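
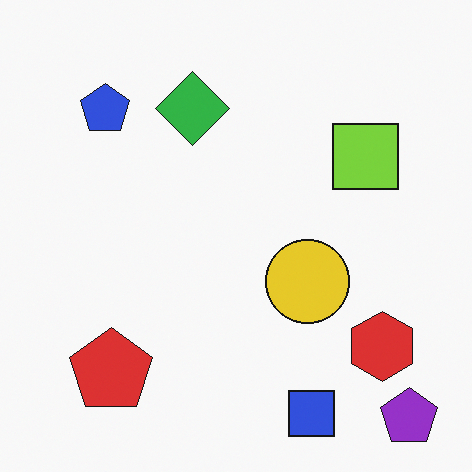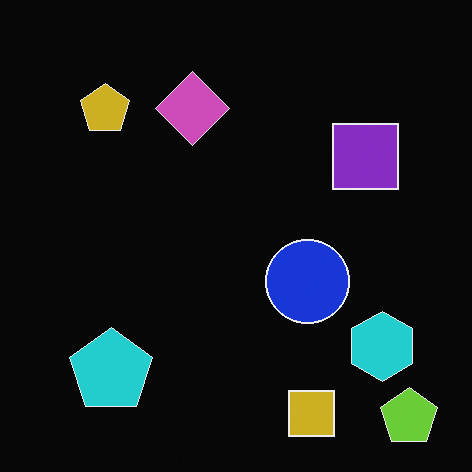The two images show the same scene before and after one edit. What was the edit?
It was color-inverted (negative).

The light background has become dark and every shape's color is its complement — a photographic negative.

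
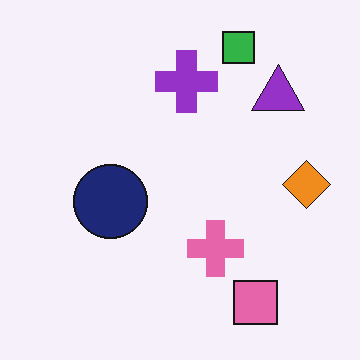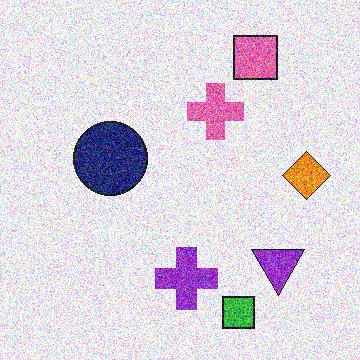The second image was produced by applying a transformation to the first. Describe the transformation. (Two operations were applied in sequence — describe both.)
It was degraded with heavy additive noise, then flipped vertically (top ↔ bottom).

Random speckle covers the whole image, including the flat background. The green square is in the top of the first image and the bottom of the second — shapes on opposite sides of the horizontal midline have swapped in a mirror flip.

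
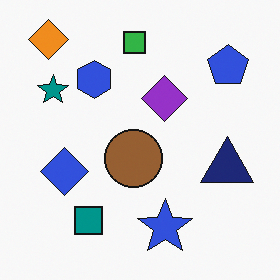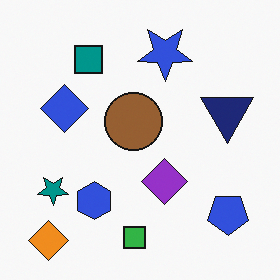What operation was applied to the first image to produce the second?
It was flipped vertically (top ↔ bottom).

The orange diamond is in the top-left of the first image and the bottom-left of the second — shapes on opposite sides of the horizontal midline have swapped in a mirror flip.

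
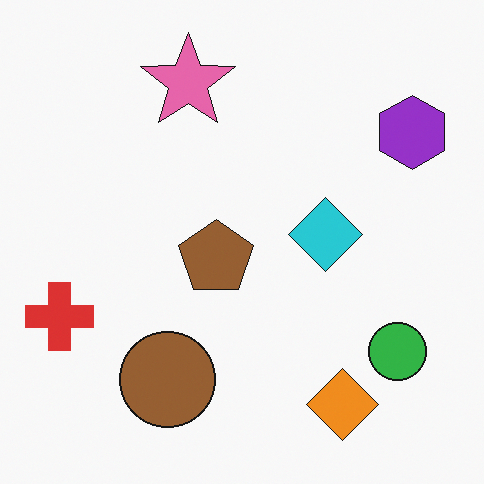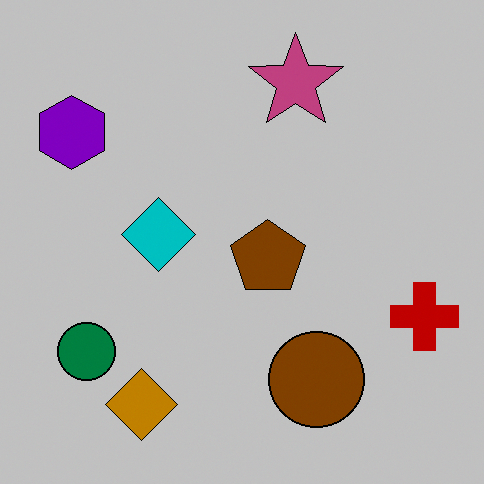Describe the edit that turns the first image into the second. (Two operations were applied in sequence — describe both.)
Heavily posterized to just a handful of flat colors, then flipped horizontally (left ↔ right).

Each flat color has snapped to a coarser quantized level — most visibly, the near-white background has dropped to a flat grey. The red cross is in the left of the first image and the right of the second — shapes on opposite sides of the vertical midline have swapped in a mirror flip.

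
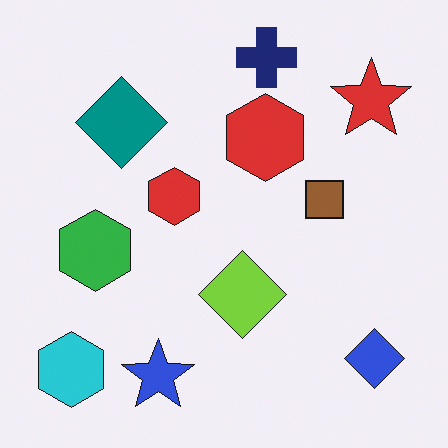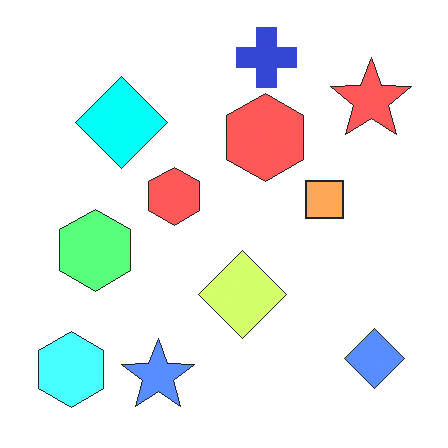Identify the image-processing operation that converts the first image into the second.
It was noticeably brightened.

Every pixel — background and shapes alike — is uniformly brightened.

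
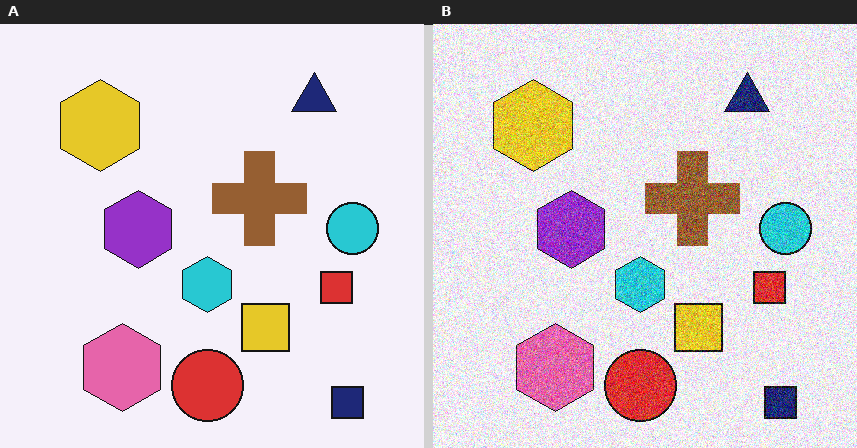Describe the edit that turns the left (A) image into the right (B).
Degraded with heavy additive noise.

Random speckle covers the whole image, including the flat background.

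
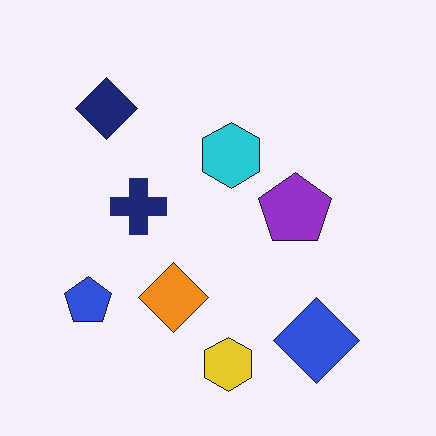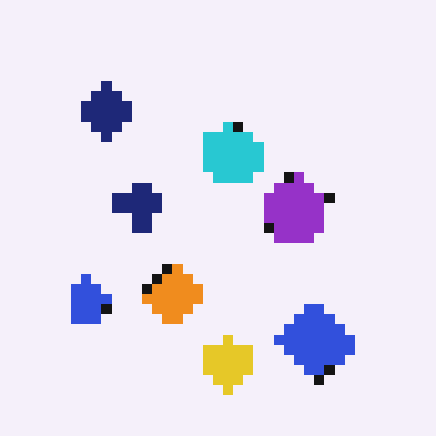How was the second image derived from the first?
The second image is the first heavily pixelated into large blocks.

Shapes are reduced to large square blocks; fine edges and outlines are lost — a downscale-then-upscale (mosaic) effect.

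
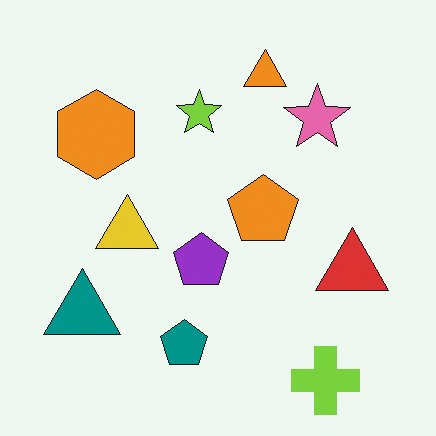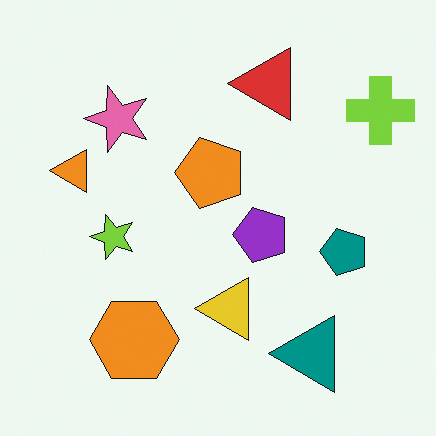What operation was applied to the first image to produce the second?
Rotated 90° counter-clockwise.

The lime cross sits in the bottom-right of the first image and the top-right of the second — consistent with a whole-image 90° counter-clockwise rotation.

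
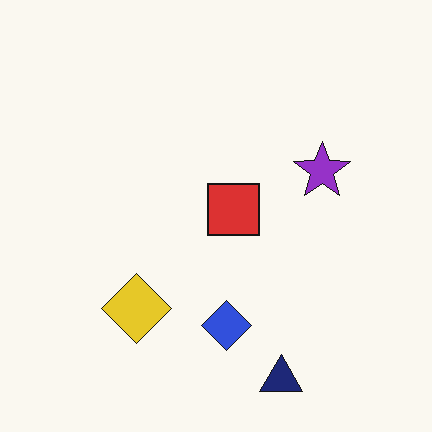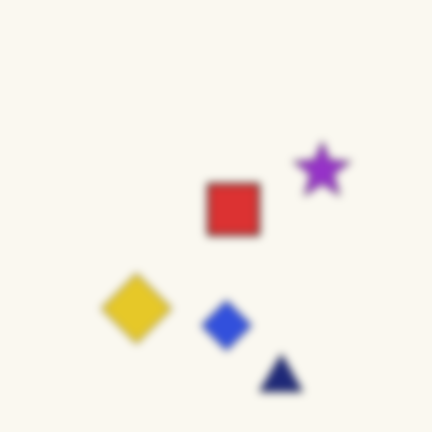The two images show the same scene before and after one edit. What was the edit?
The second image is the first noticeably gaussian-blurred.

Shape edges and outlines are uniformly softened across the whole image.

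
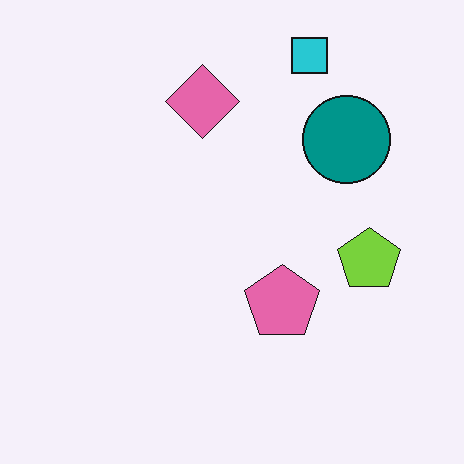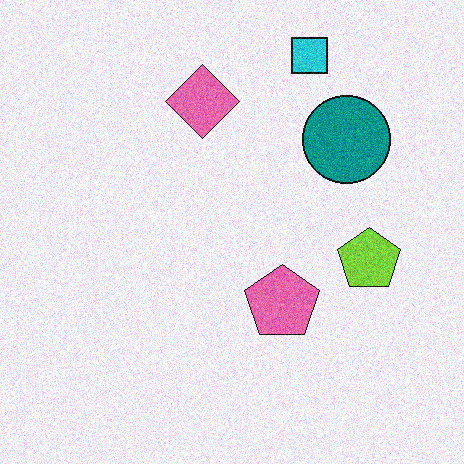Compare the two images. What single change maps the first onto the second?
The transformation is: degraded with visible gaussian noise.

Random speckle covers the whole image, including the flat background.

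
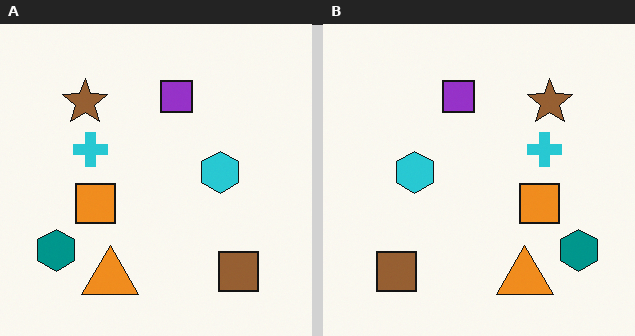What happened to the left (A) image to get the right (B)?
This is the original image flipped horizontally (left ↔ right).

The teal hexagon is in the bottom-left of the left (A) image and the bottom-right of the right (B) — shapes on opposite sides of the vertical midline have swapped in a mirror flip.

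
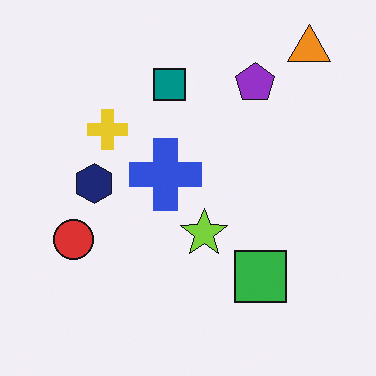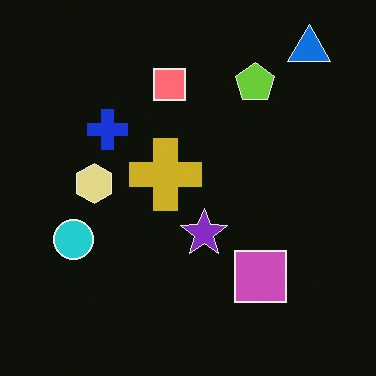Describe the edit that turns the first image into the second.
It was color-inverted (negative).

The light background has become dark and every shape's color is its complement — a photographic negative.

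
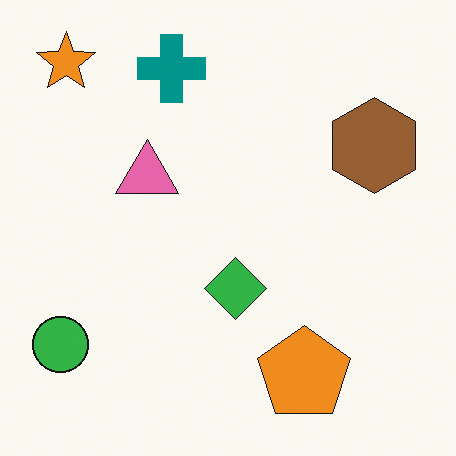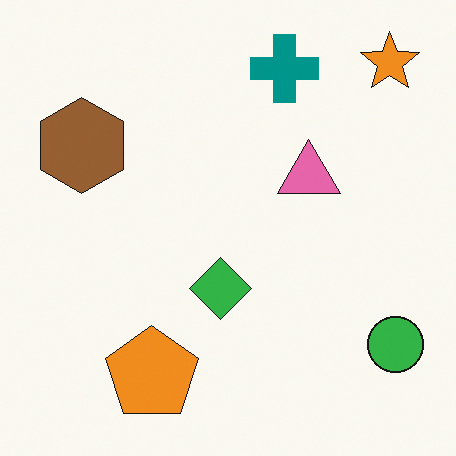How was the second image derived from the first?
Flipped horizontally (left ↔ right).

The green circle is in the bottom-left of the first image and the bottom-right of the second — shapes on opposite sides of the vertical midline have swapped in a mirror flip.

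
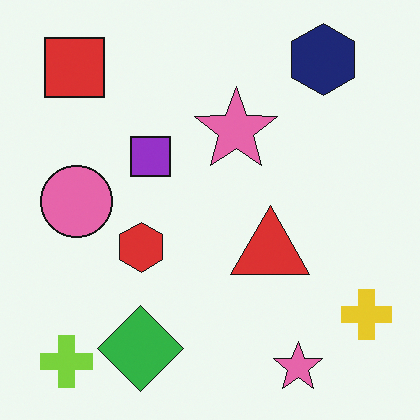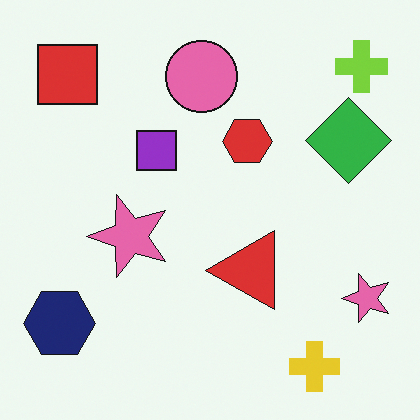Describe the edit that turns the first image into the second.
The second image is the first transposed (reflected across the top-left ↔ bottom-right diagonal).

Shapes have swapped their row and column positions — what was in the top-right is now in the bottom-left — a diagonal reflection.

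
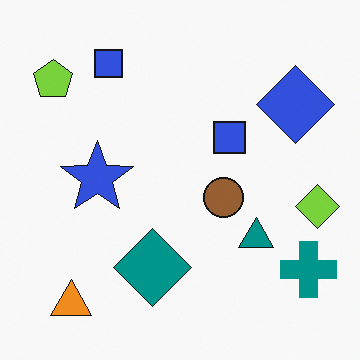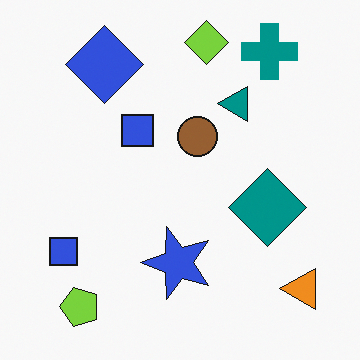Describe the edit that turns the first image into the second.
The second image is the first rotated 90° counter-clockwise.

The orange triangle sits in the bottom-left of the first image and the bottom-right of the second — consistent with a whole-image 90° counter-clockwise rotation.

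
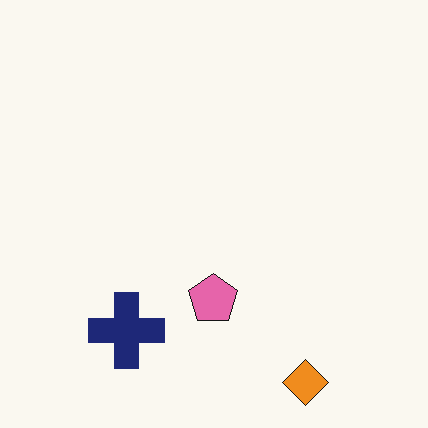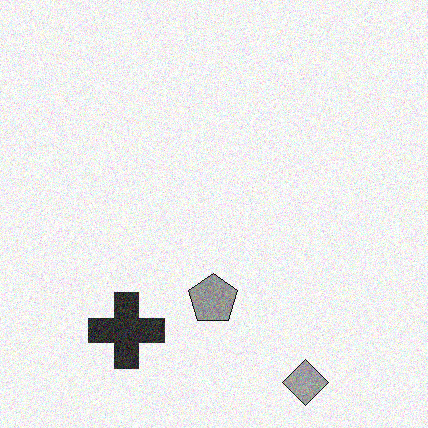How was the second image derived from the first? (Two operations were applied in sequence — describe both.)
The second image is the first converted to grayscale, then degraded with visible gaussian noise.

All color is removed — every shape is now a shade of grey. Random speckle covers the whole image, including the flat background.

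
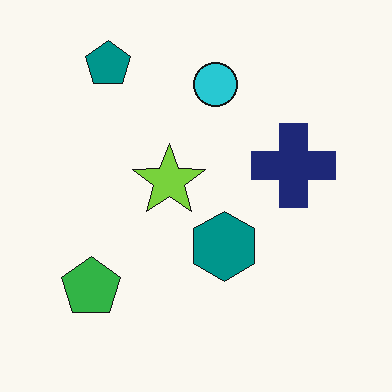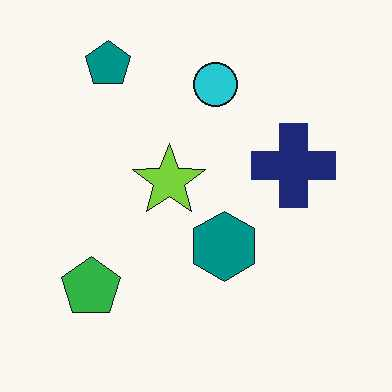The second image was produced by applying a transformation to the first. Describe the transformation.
The transformation is: JPEG-compressed with visible artifacts.

Blocky 8×8 compression artifacts appear around shape edges and the flat background shows ringing — characteristic JPEG degradation.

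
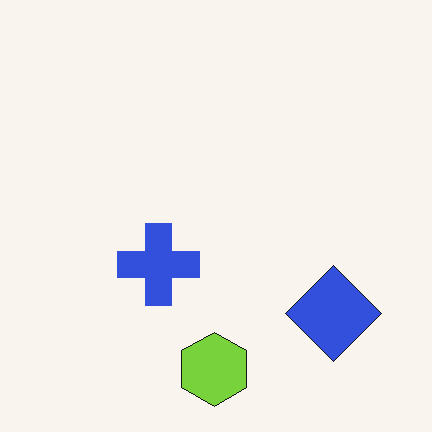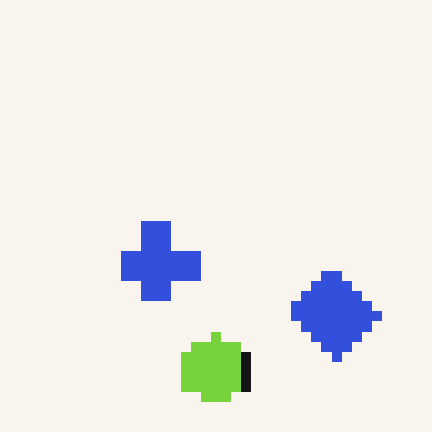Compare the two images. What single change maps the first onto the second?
The transformation is: heavily pixelated into large blocks.

Shapes are reduced to large square blocks; fine edges and outlines are lost — a downscale-then-upscale (mosaic) effect.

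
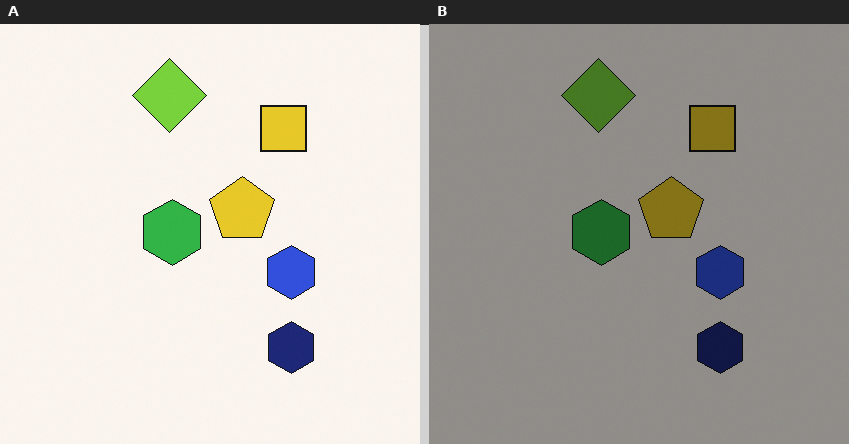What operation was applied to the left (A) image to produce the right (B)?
The right (B) image is the left (A) substantially darkened.

Every pixel — background and shapes alike — is uniformly darkened.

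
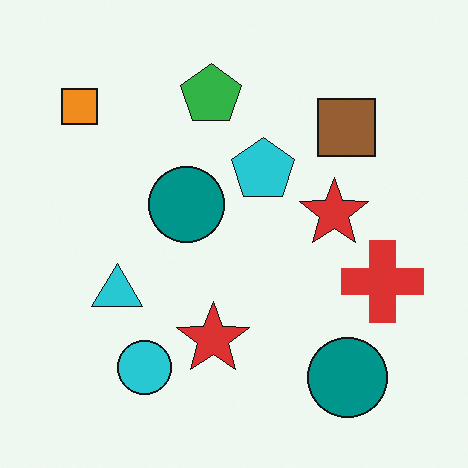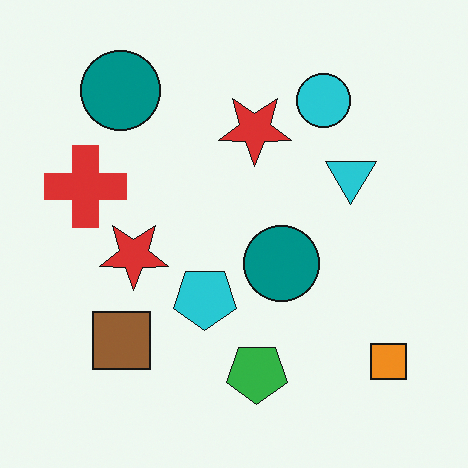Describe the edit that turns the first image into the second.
It was rotated 180°.

The orange square sits in the top-left of the first image and the bottom-right of the second — consistent with a whole-image 180° rotation.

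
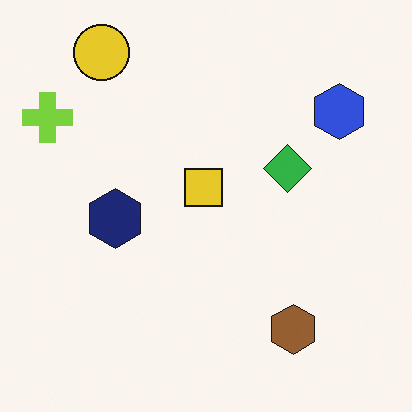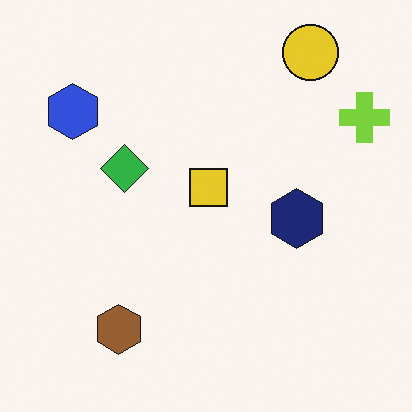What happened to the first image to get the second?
It was flipped horizontally (left ↔ right).

The lime cross is in the top-left of the first image and the top-right of the second — shapes on opposite sides of the vertical midline have swapped in a mirror flip.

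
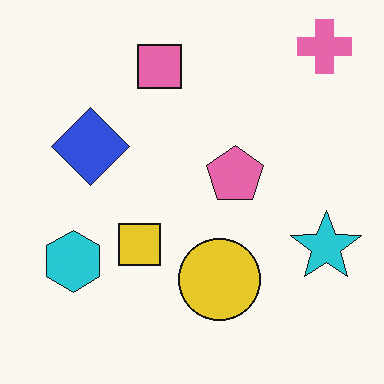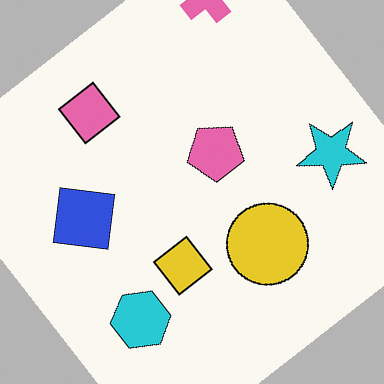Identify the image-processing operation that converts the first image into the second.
The transformation is: rotated counter-clockwise by a large amount — several tens of degrees.

Every shape is tilted by the same angle and the image corners show triangular fill wedges — a whole-image rotation by a non-right angle.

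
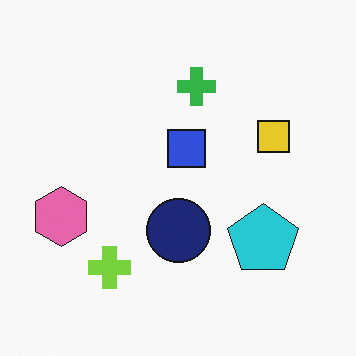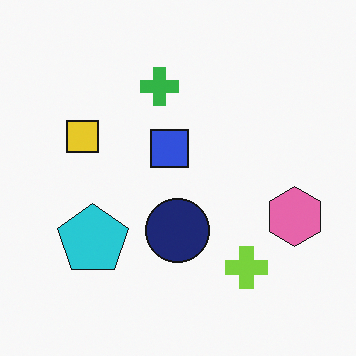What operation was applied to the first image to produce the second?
Flipped horizontally (left ↔ right).

The pink hexagon is in the left of the first image and the right of the second — shapes on opposite sides of the vertical midline have swapped in a mirror flip.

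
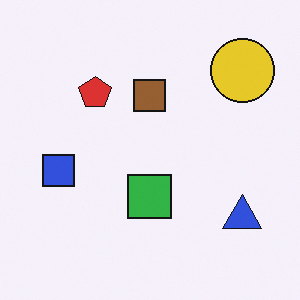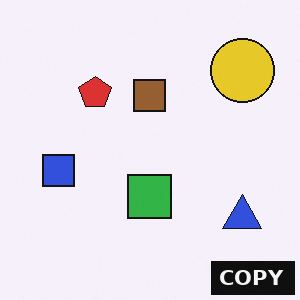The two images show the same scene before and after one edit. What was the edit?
It was watermarked with the text "COPY" in the lower-right corner.

A dark label reading "COPY" appears in the lower-right corner.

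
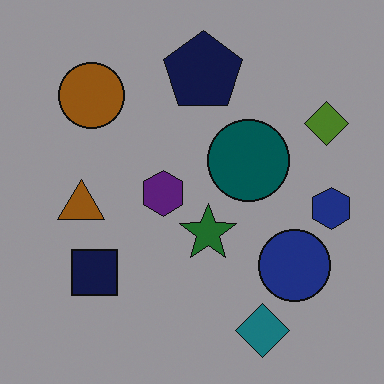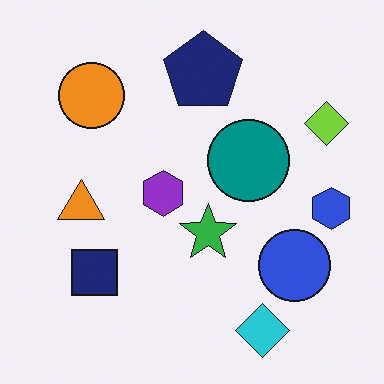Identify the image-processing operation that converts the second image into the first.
Noticeably darkened.

Every pixel — background and shapes alike — is uniformly darkened.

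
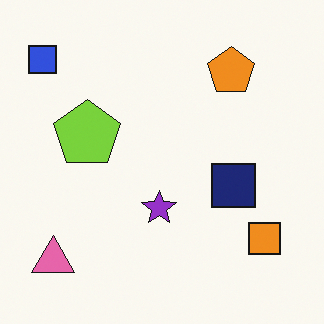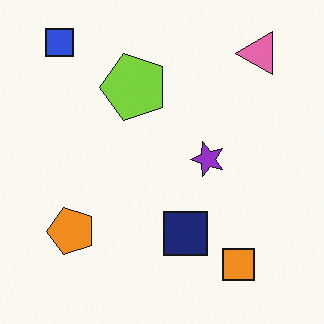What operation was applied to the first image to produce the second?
The second image is the first transposed (reflected across the top-left ↔ bottom-right diagonal).

Shapes have swapped their row and column positions — what was in the top-right is now in the bottom-left — a diagonal reflection.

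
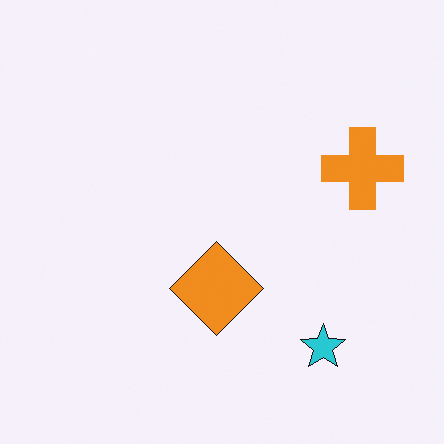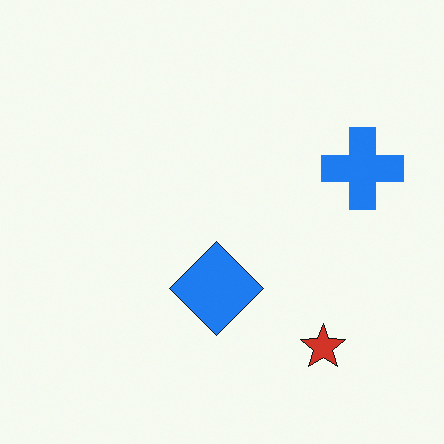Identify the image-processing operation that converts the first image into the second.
The image was hue-shifted by a large amount.

Every shape's color has rotated by the same amount around the hue wheel — a uniform hue shift.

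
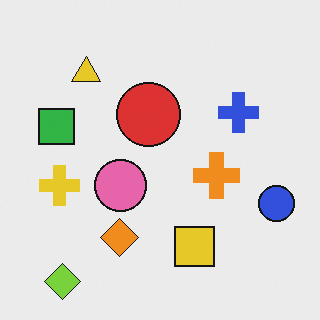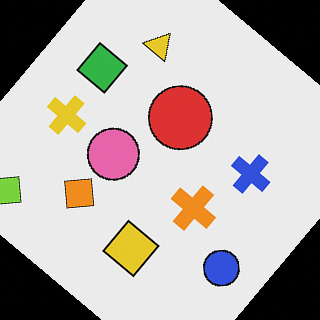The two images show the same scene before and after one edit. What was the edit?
The transformation is: rotated clockwise by a large amount — several tens of degrees.

Every shape is tilted by the same angle and the image corners show triangular fill wedges — a whole-image rotation by a non-right angle.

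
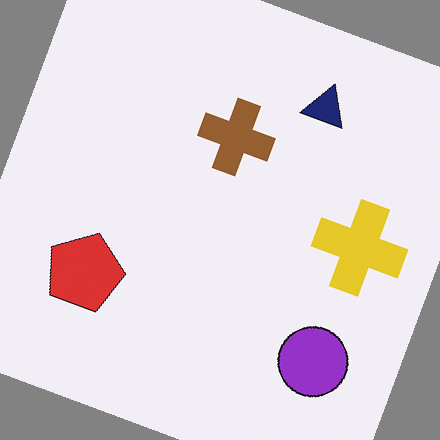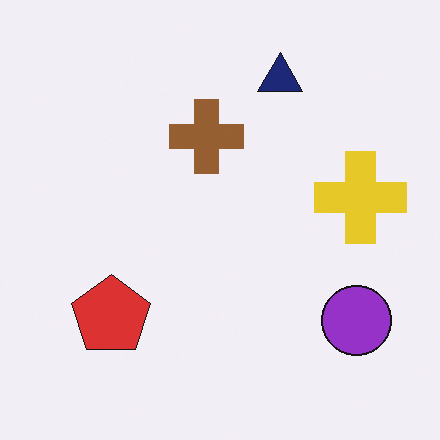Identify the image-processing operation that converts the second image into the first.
Rotated clockwise by a moderate amount.

Every shape is tilted by the same angle and the image corners show triangular fill wedges — a whole-image rotation by a non-right angle.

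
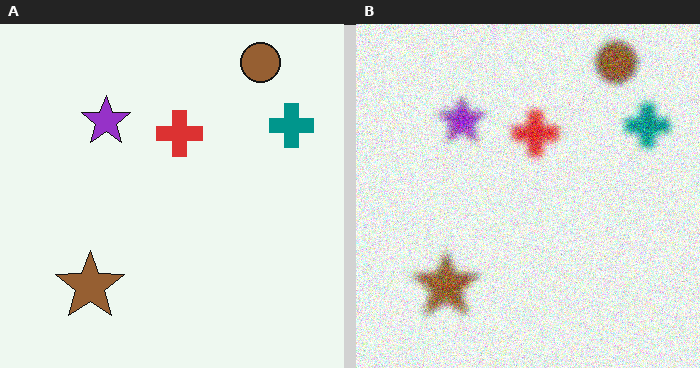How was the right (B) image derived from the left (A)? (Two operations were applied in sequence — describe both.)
The right (B) image is the left (A) noticeably gaussian-blurred, then degraded with a thick layer of grain.

Shape edges and outlines are uniformly softened across the whole image. Random speckle covers the whole image, including the flat background.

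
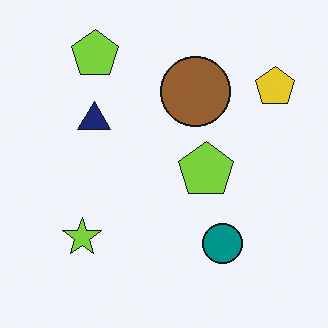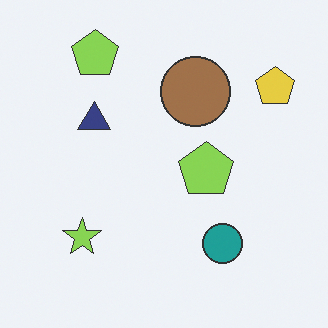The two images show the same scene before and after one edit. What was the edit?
This is the original image given slightly reduced contrast.

Tones are pushed toward mid-grey across the whole image — a global contrast change.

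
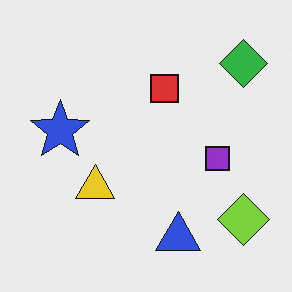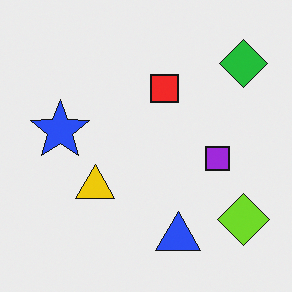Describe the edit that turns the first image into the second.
Slightly oversaturated.

All colors are more vivid — a global saturation change.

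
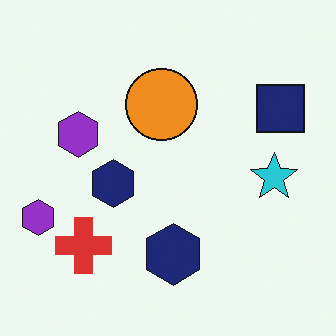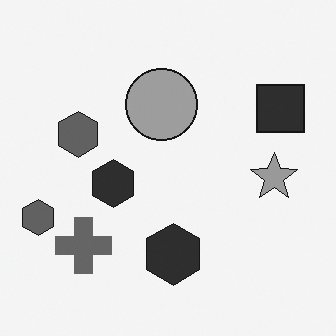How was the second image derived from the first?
The transformation is: converted to grayscale.

All color is removed — every shape is now a shade of grey.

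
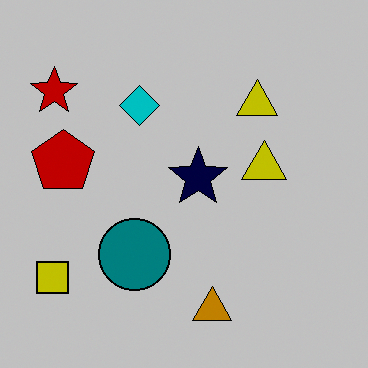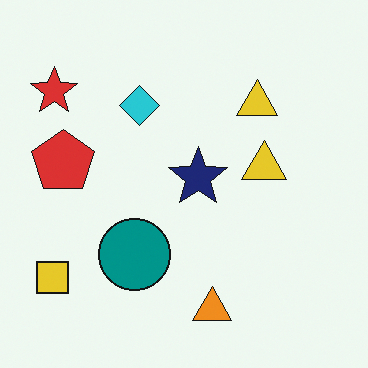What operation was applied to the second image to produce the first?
This is the original image aggressively posterized.

Each flat color has snapped to a coarser quantized level — most visibly, the near-white background has dropped to a flat grey.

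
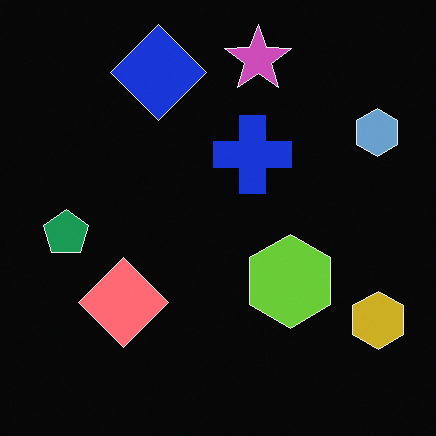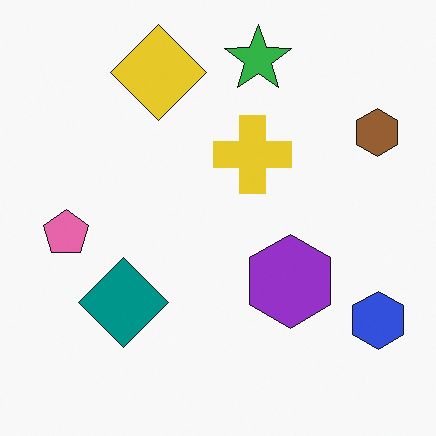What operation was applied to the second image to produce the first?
The transformation is: color-inverted (negative).

The light background has become dark and every shape's color is its complement — a photographic negative.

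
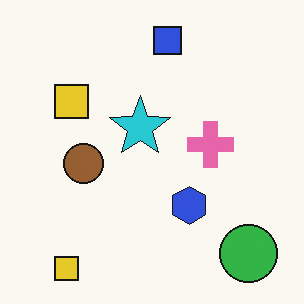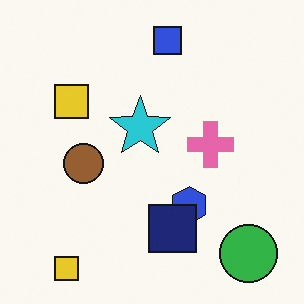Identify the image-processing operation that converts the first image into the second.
Overlaid with an additional navy square.

A navy square appears in the second image that is absent from the first.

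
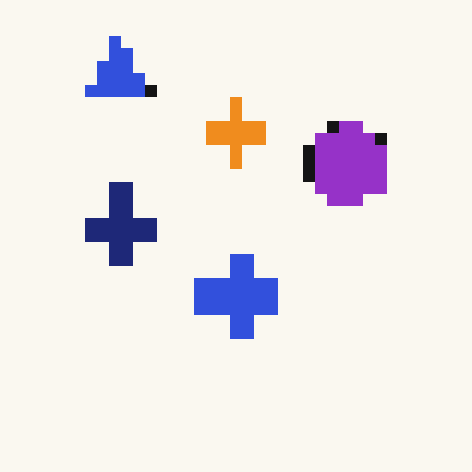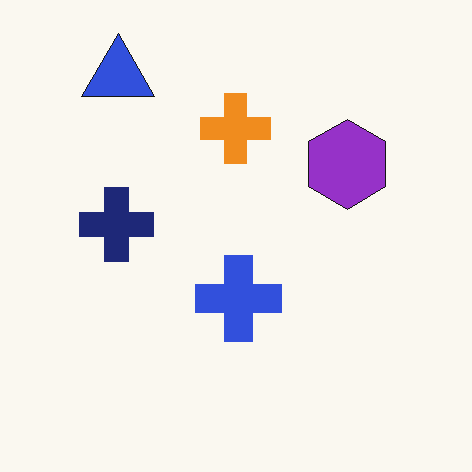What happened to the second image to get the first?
It was coarsely pixelated.

Shapes are reduced to large square blocks; fine edges and outlines are lost — a downscale-then-upscale (mosaic) effect.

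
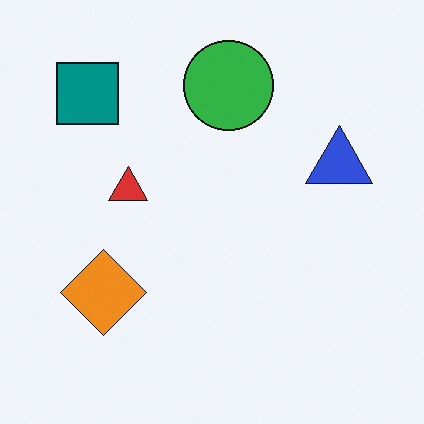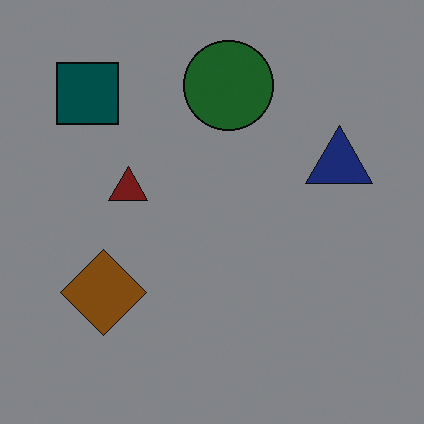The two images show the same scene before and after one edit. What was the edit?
Noticeably darkened.

Every pixel — background and shapes alike — is uniformly darkened.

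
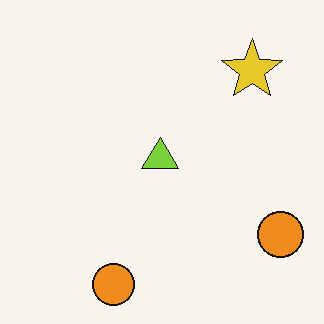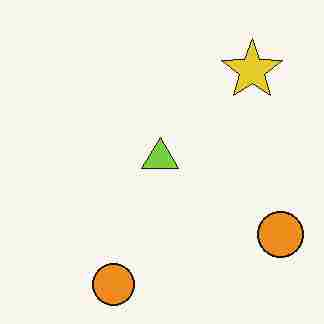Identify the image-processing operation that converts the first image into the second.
This is the original image degraded with heavy JPEG compression.

Blocky 8×8 compression artifacts appear around shape edges and the flat background shows ringing — characteristic JPEG degradation.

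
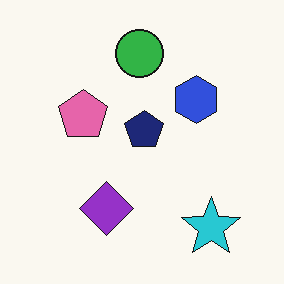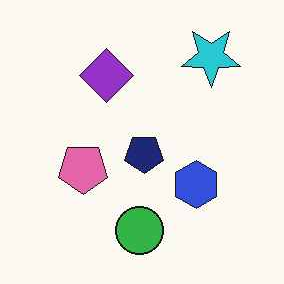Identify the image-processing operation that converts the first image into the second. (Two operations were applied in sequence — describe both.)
The image was JPEG-compressed with visible artifacts, then flipped vertically (top ↔ bottom).

Blocky 8×8 compression artifacts appear around shape edges and the flat background shows ringing — characteristic JPEG degradation. The green circle is in the top of the first image and the bottom of the second — shapes on opposite sides of the horizontal midline have swapped in a mirror flip.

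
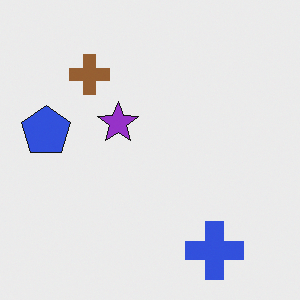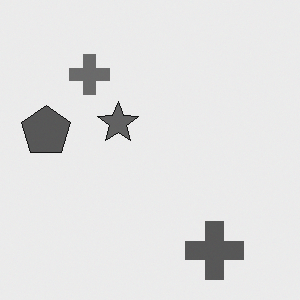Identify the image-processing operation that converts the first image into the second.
The image was converted to grayscale.

All color is removed — every shape is now a shade of grey.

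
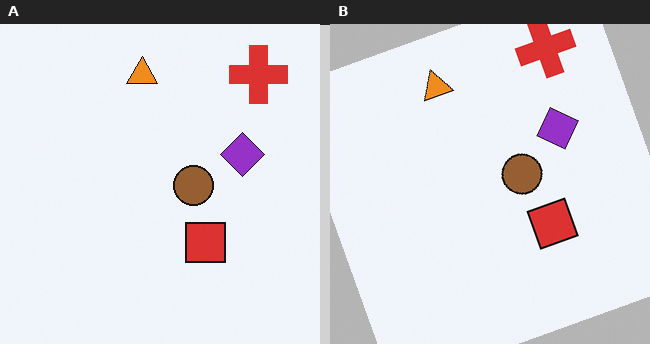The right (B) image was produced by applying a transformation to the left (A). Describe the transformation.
It was rotated counter-clockwise by a moderate amount.

Every shape is tilted by the same angle and the image corners show triangular fill wedges — a whole-image rotation by a non-right angle.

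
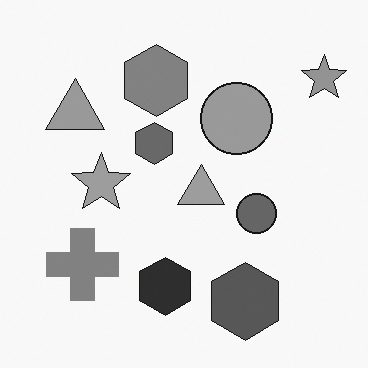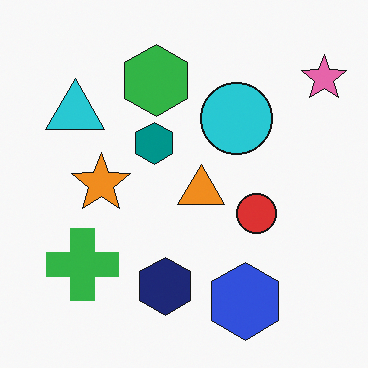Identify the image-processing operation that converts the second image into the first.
Converted to grayscale.

All color is removed — every shape is now a shade of grey.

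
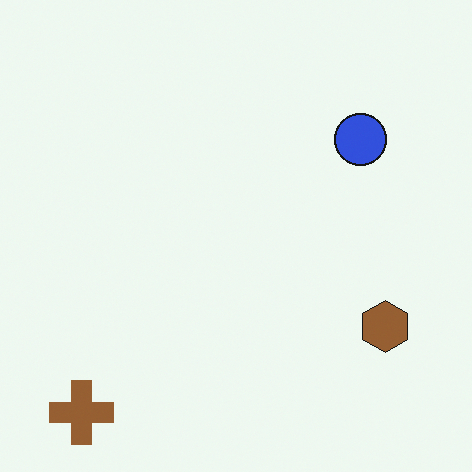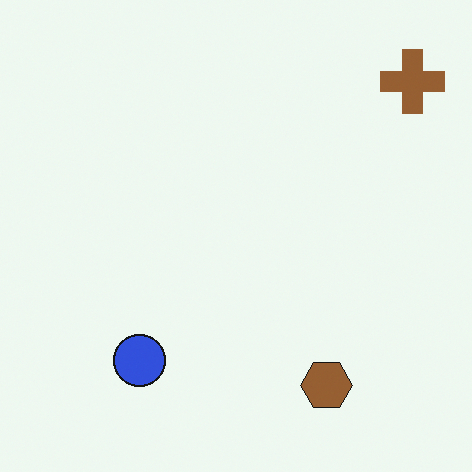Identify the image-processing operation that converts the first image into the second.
It was transposed (reflected across the top-left ↔ bottom-right diagonal).

Shapes have swapped their row and column positions — what was in the top-right is now in the bottom-left — a diagonal reflection.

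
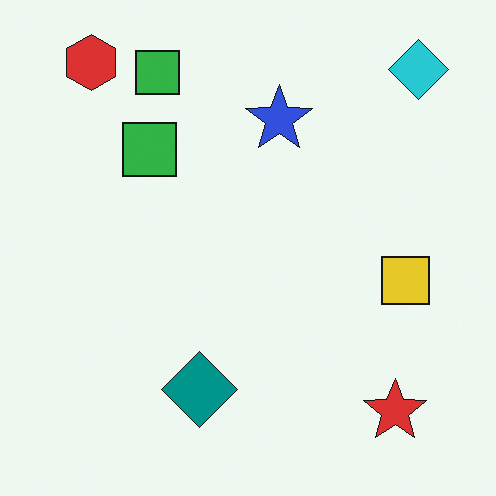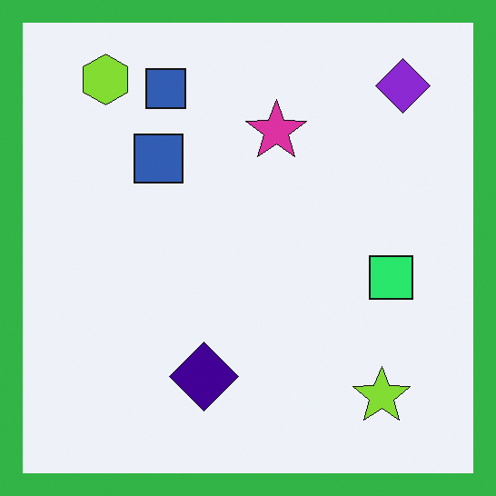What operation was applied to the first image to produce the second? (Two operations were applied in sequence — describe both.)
The image was hue-shifted through roughly a third of the color wheel, then framed with a green border.

Every shape's color has rotated by the same amount around the hue wheel — a uniform hue shift. A solid green frame runs around the edge of the second image, with the content slightly shrunk inside it.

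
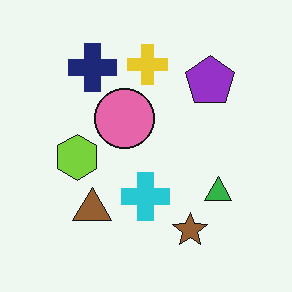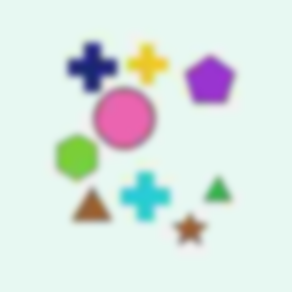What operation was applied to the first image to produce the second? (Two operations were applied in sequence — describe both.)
Heavily JPEG-compressed with obvious blocking artifacts, then noticeably gaussian-blurred.

Blocky 8×8 compression artifacts appear around shape edges and the flat background shows ringing — characteristic JPEG degradation. Shape edges and outlines are uniformly softened across the whole image.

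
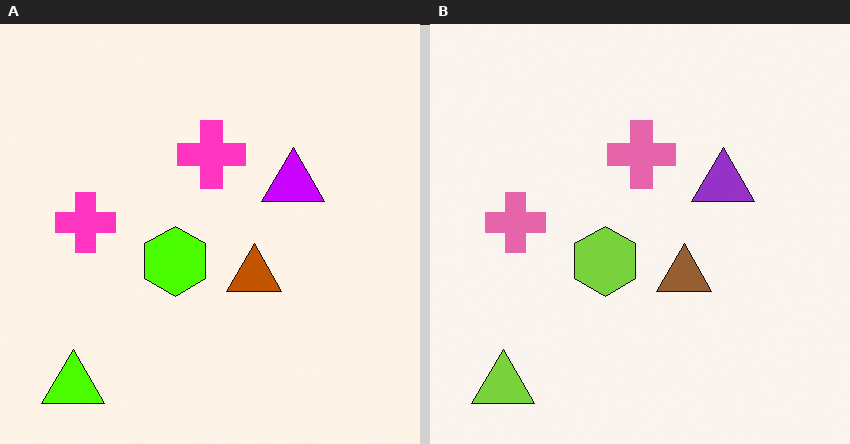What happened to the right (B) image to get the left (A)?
This is the original image heavily oversaturated.

All colors are more vivid — a global saturation change.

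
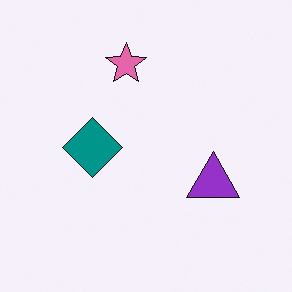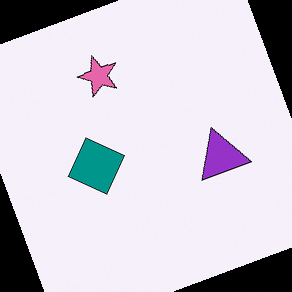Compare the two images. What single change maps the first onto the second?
It was rotated counter-clockwise by a clearly visible amount.

Every shape is tilted by the same angle and the image corners show triangular fill wedges — a whole-image rotation by a non-right angle.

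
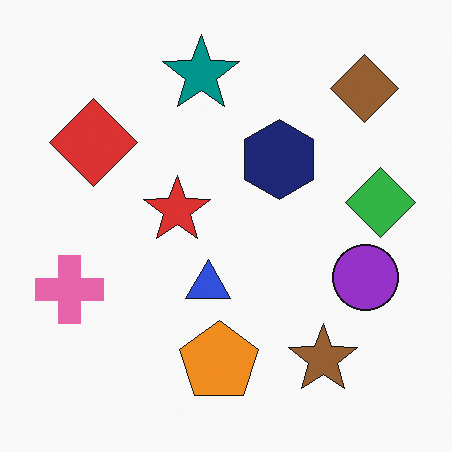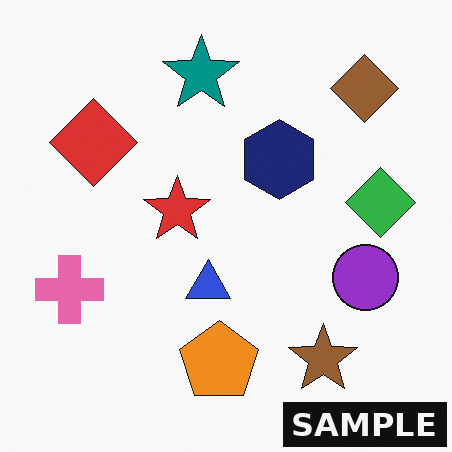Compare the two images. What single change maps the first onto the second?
The second image is the first watermarked with the text "SAMPLE" in the lower-right corner.

A dark label reading "SAMPLE" appears in the lower-right corner.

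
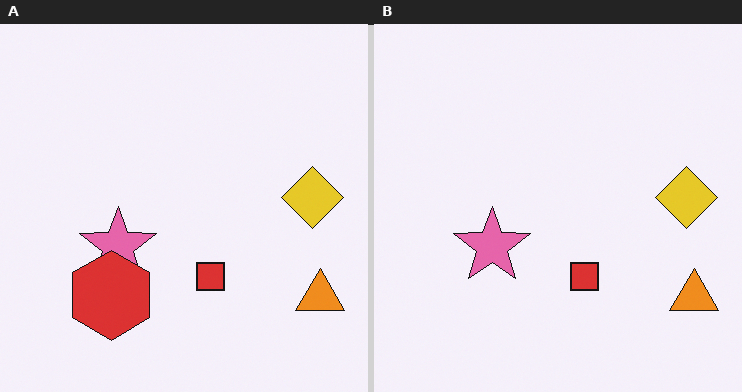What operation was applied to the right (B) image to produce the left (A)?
The left (A) image is the right (B) overlaid with an additional red hexagon.

A red hexagon appears in the left (A) image that is absent from the right (B).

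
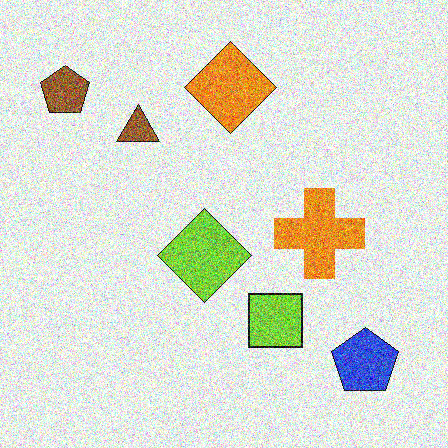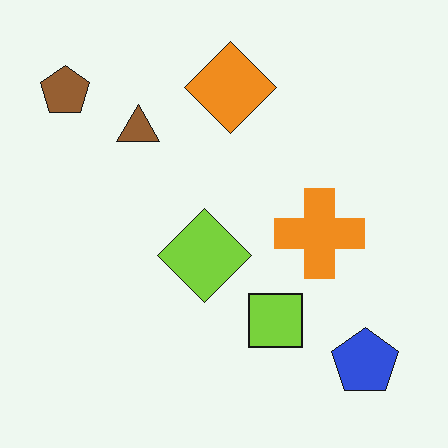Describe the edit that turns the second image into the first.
The transformation is: degraded with strong gaussian noise.

Random speckle covers the whole image, including the flat background.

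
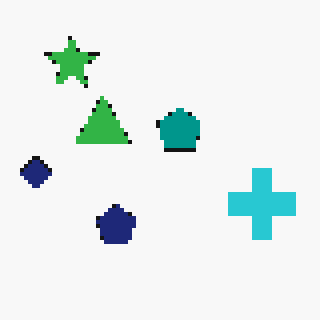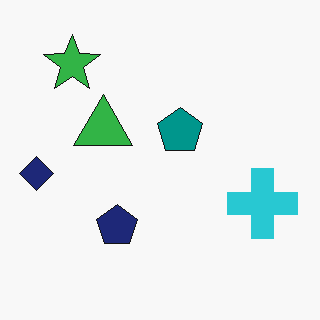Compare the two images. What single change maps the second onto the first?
The transformation is: mildly pixelated.

Shapes are reduced to large square blocks; fine edges and outlines are lost — a downscale-then-upscale (mosaic) effect.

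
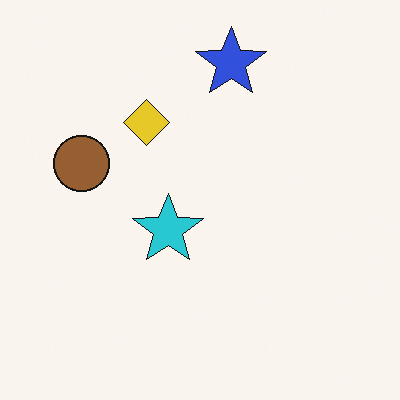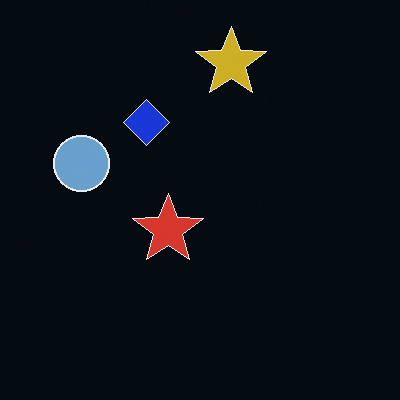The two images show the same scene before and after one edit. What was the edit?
The second image is the first color-inverted (negative).

The light background has become dark and every shape's color is its complement — a photographic negative.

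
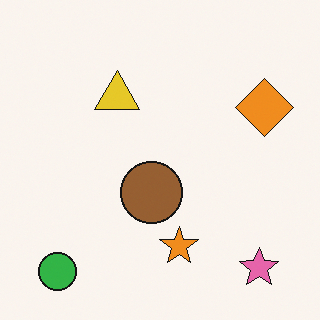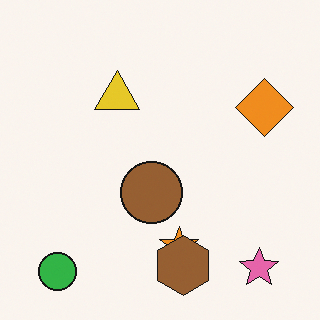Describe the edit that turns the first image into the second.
Overlaid with an additional brown hexagon.

A brown hexagon appears in the second image that is absent from the first.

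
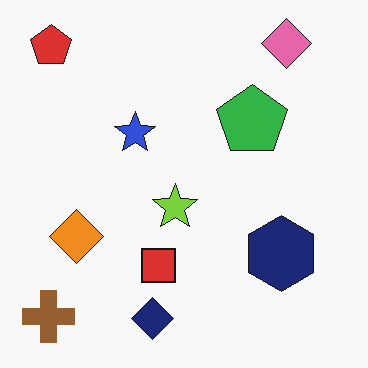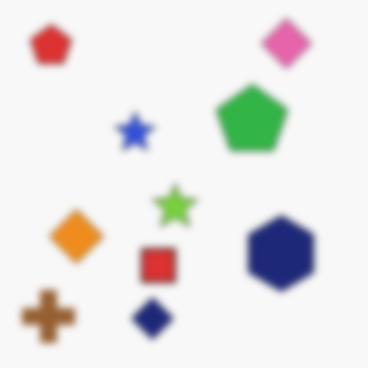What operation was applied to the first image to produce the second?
It was moderately blurred.

Shape edges and outlines are uniformly softened across the whole image.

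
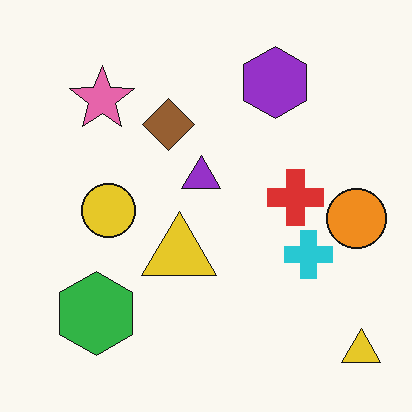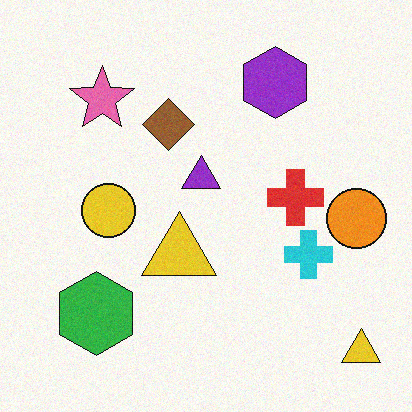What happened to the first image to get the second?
The image was degraded with a light layer of grain.

Random speckle covers the whole image, including the flat background.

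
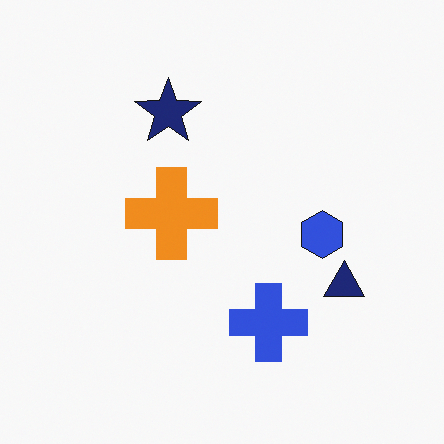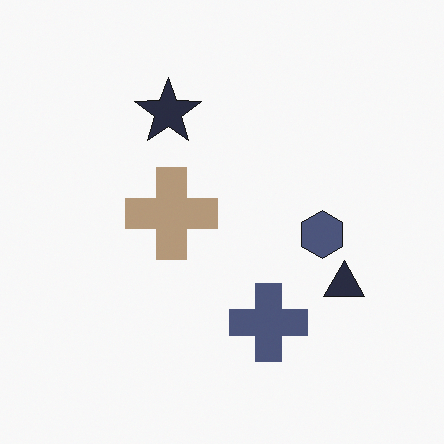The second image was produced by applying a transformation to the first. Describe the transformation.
The image was made much more muted (saturation change).

All colors are more muted and greyish — a global saturation change.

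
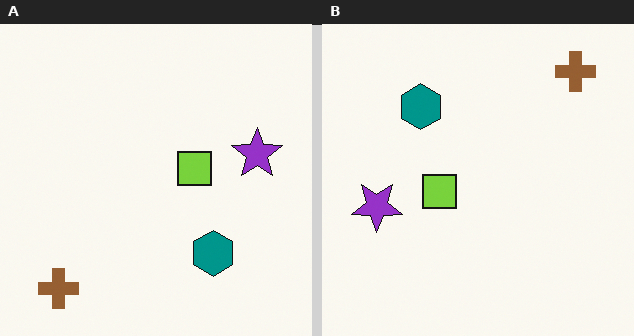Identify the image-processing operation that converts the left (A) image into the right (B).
It was rotated 180°.

The brown cross sits in the bottom-left of the left (A) image and the top-right of the right (B) — consistent with a whole-image 180° rotation.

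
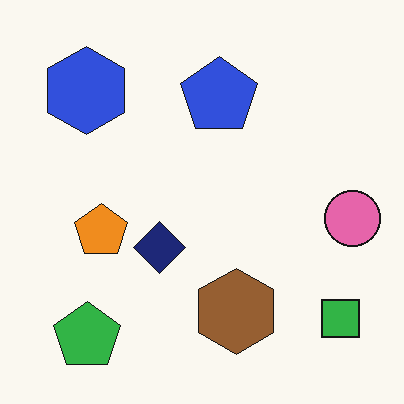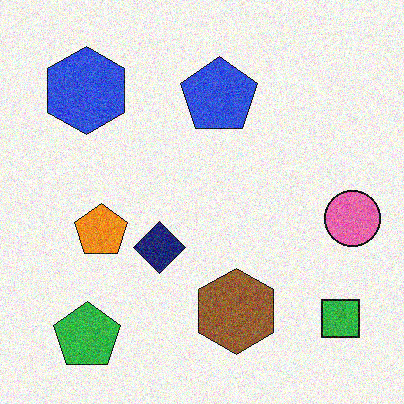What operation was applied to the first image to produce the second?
The transformation is: degraded with visible gaussian noise.

Random speckle covers the whole image, including the flat background.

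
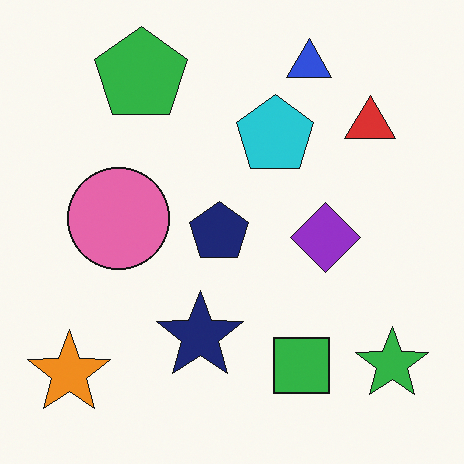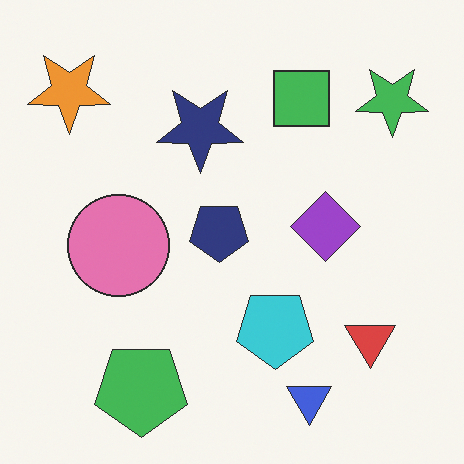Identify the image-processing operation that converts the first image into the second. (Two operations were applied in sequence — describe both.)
The second image is the first given slightly reduced contrast, then flipped vertically (top ↔ bottom).

Tones are pushed toward mid-grey across the whole image — a global contrast change. The blue triangle is in the top of the first image and the bottom of the second — shapes on opposite sides of the horizontal midline have swapped in a mirror flip.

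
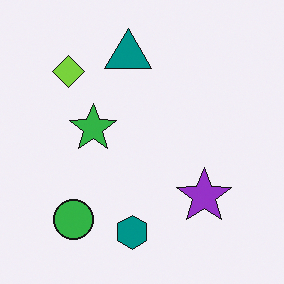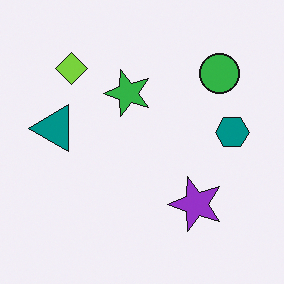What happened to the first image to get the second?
This is the original image transposed (reflected across the top-left ↔ bottom-right diagonal).

Shapes have swapped their row and column positions — what was in the top-right is now in the bottom-left — a diagonal reflection.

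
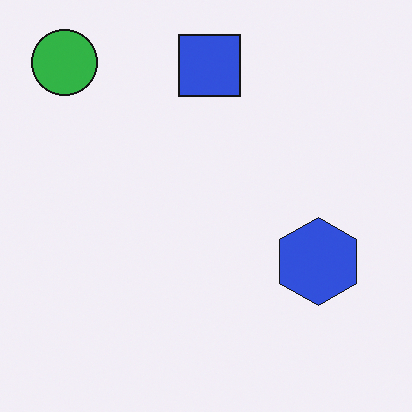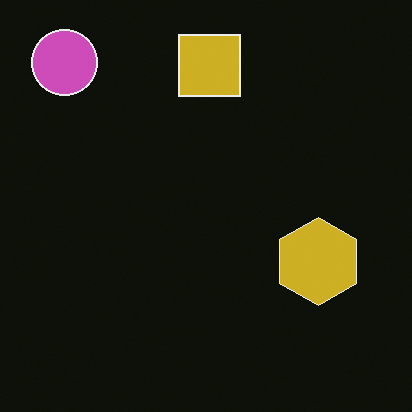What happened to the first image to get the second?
The transformation is: color-inverted (negative).

The light background has become dark and every shape's color is its complement — a photographic negative.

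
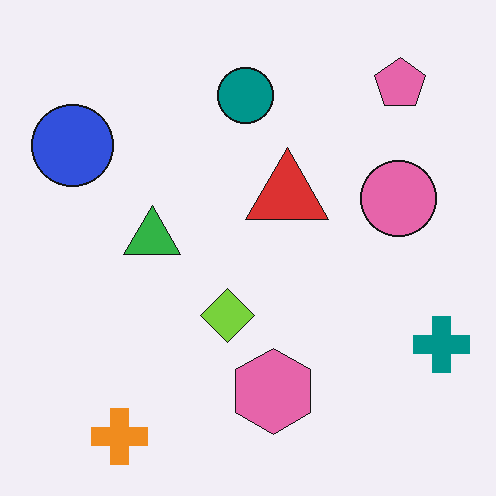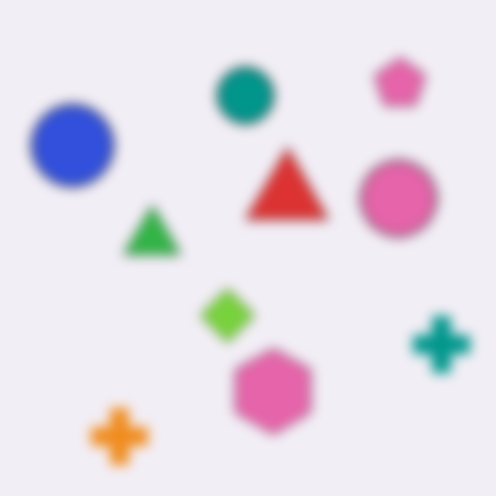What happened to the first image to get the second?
The second image is the first strongly gaussian-blurred.

Shape edges and outlines are uniformly softened across the whole image.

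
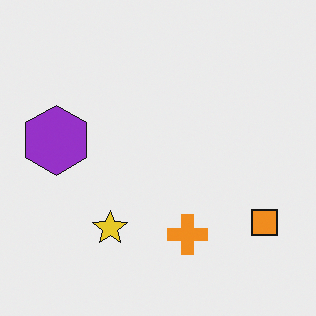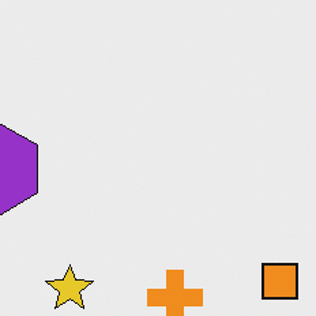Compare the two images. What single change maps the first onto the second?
Cropped slightly and scaled back up.

The visible shapes are larger and the field of view is narrower; shapes near the original edges may be partly or wholly outside the frame — a crop-and-rescale.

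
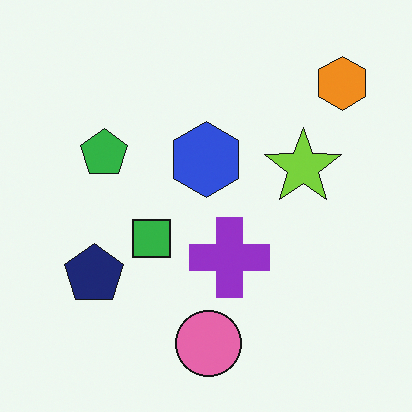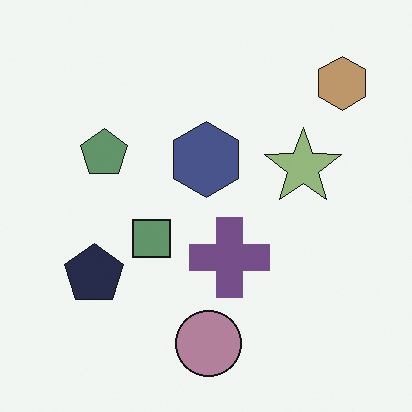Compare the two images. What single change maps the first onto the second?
This is the original image heavily desaturated.

All colors are more muted and greyish — a global saturation change.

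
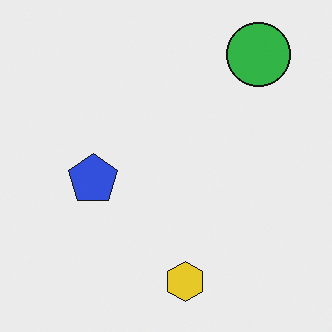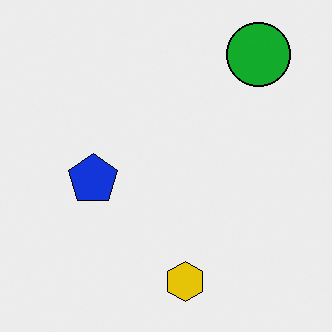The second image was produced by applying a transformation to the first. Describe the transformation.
The transformation is: given slightly increased contrast.

Tones are pushed away from mid-grey across the whole image — a global contrast change.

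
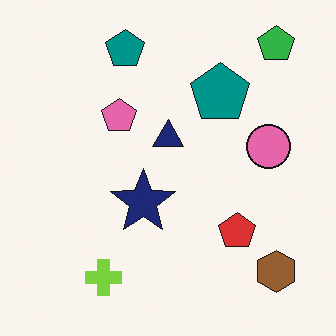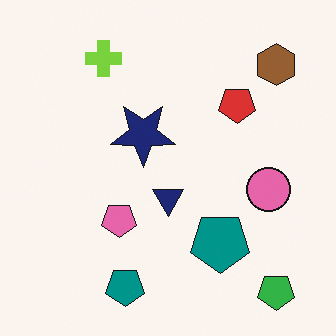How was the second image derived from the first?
This is the original image flipped vertically (top ↔ bottom).

The green pentagon is in the top-right of the first image and the bottom-right of the second — shapes on opposite sides of the horizontal midline have swapped in a mirror flip.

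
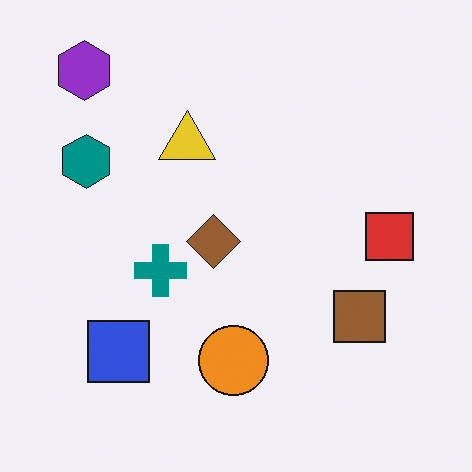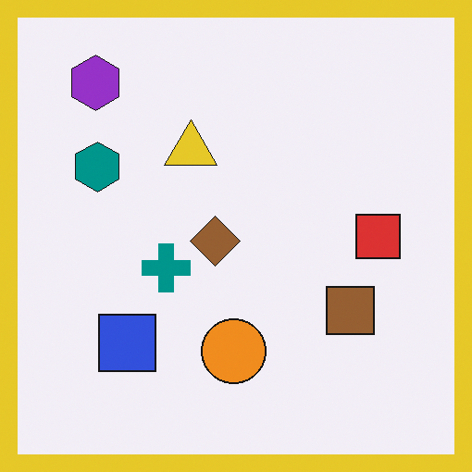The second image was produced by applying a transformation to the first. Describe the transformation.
This is the original image framed with a yellow border.

A solid yellow frame runs around the edge of the second image, with the content slightly shrunk inside it.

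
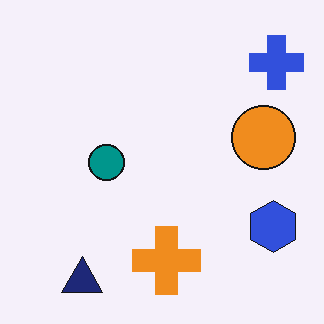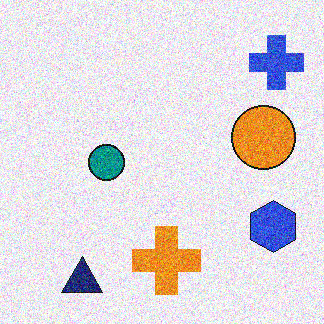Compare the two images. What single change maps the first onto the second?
Degraded with heavy additive noise.

Random speckle covers the whole image, including the flat background.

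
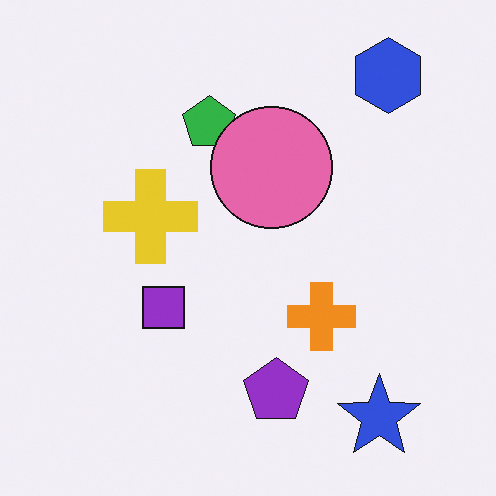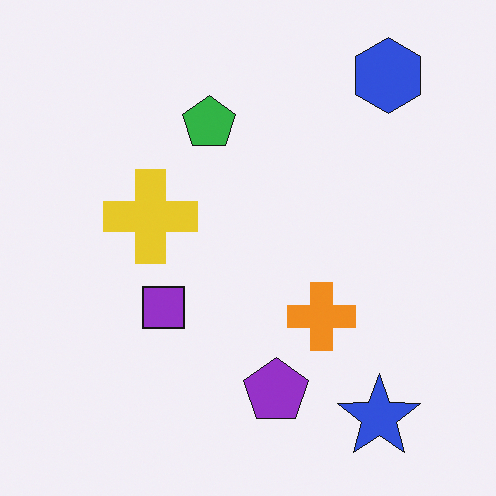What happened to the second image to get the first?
The transformation is: overlaid with an additional pink circle.

A pink circle appears in the first image that is absent from the second.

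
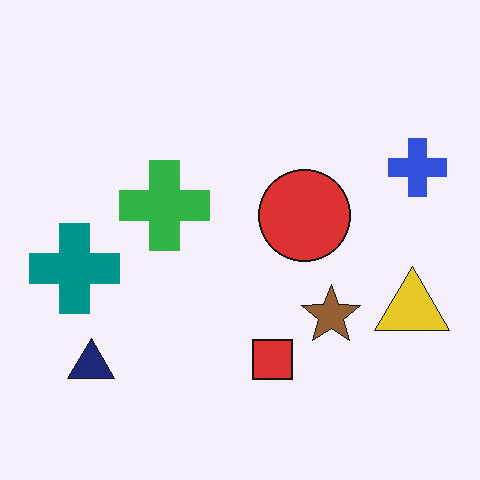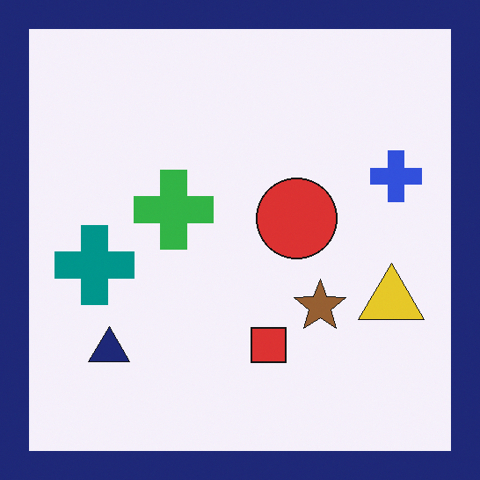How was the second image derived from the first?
This is the original image framed with a navy border.

A solid navy frame runs around the edge of the second image, with the content slightly shrunk inside it.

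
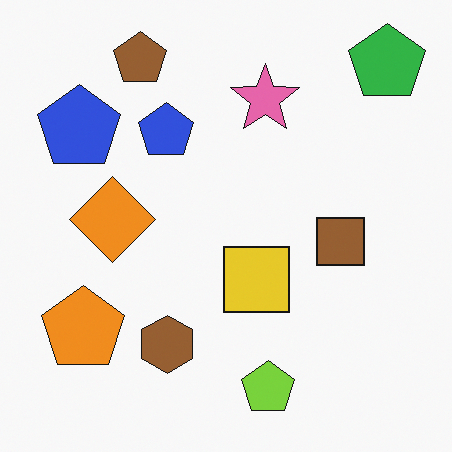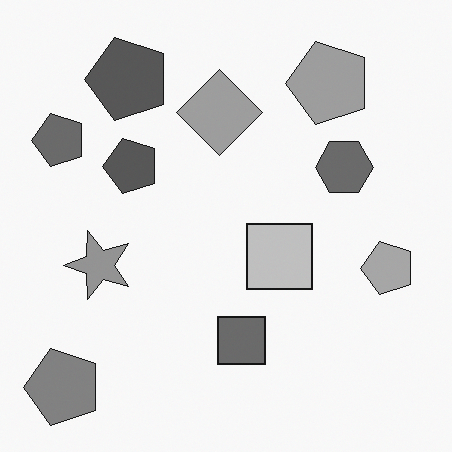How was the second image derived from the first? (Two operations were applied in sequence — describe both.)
The image was converted to grayscale, then transposed (reflected across the top-left ↔ bottom-right diagonal).

All color is removed — every shape is now a shade of grey. Shapes have swapped their row and column positions — what was in the top-right is now in the bottom-left — a diagonal reflection.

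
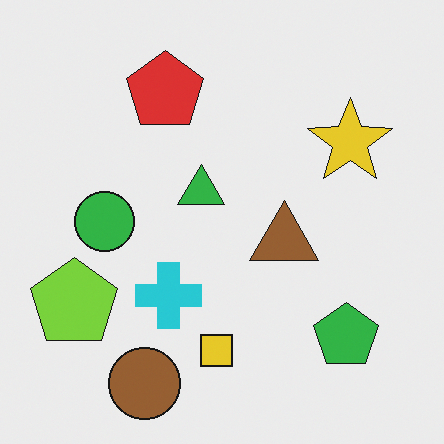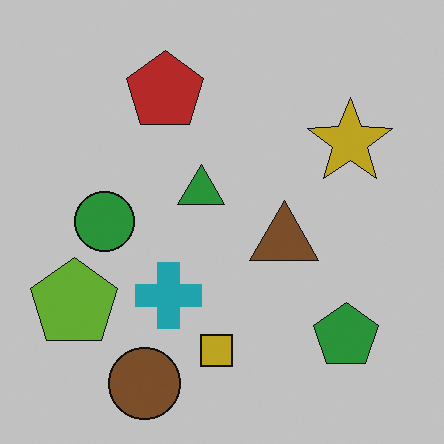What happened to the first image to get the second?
The second image is the first slightly darkened.

Every pixel — background and shapes alike — is uniformly darkened.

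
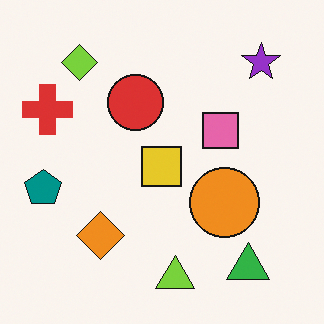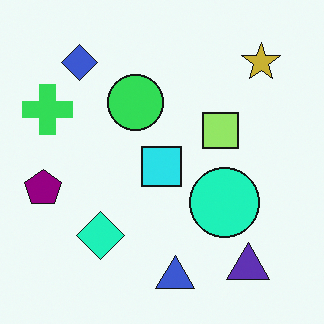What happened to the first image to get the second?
This is the original image hue-shifted noticeably.

Every shape's color has rotated by the same amount around the hue wheel — a uniform hue shift.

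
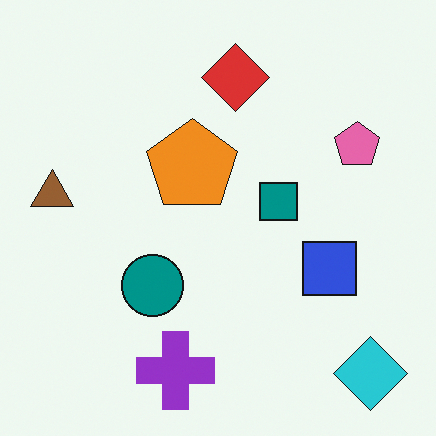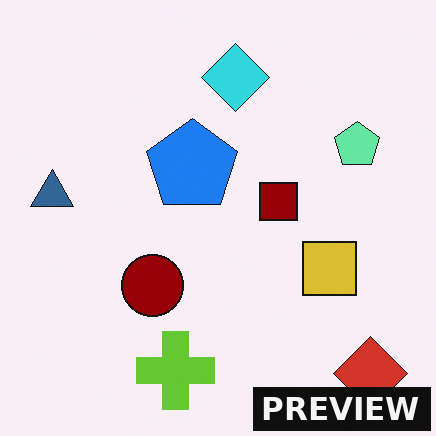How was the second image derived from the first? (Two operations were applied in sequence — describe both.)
The transformation is: hue-shifted by a large amount, then watermarked with the text "PREVIEW" in the lower-right corner.

Every shape's color has rotated by the same amount around the hue wheel — a uniform hue shift. A dark label reading "PREVIEW" appears in the lower-right corner.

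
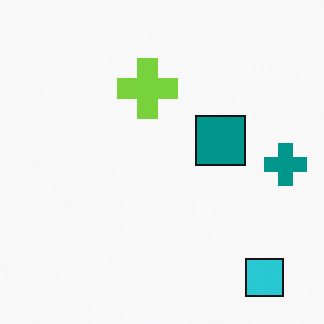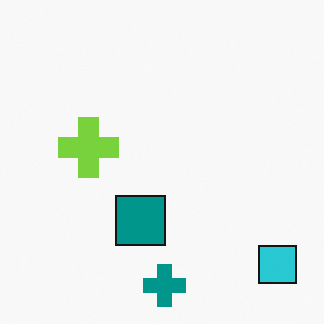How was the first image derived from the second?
The first image is the second transposed (reflected across the top-left ↔ bottom-right diagonal).

Shapes have swapped their row and column positions — what was in the top-right is now in the bottom-left — a diagonal reflection.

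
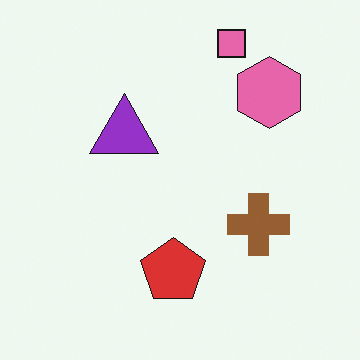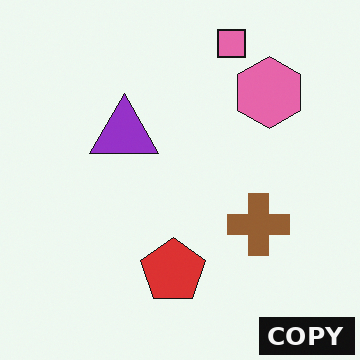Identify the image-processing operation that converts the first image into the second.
This is the original image watermarked with the text "COPY" in the lower-right corner.

A dark label reading "COPY" appears in the lower-right corner.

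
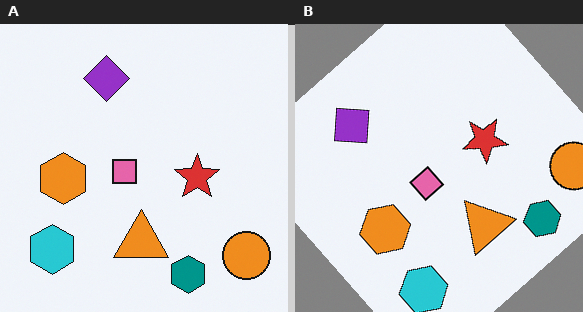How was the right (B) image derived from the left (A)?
Rotated counter-clockwise by a large amount — several tens of degrees.

Every shape is tilted by the same angle and the image corners show triangular fill wedges — a whole-image rotation by a non-right angle.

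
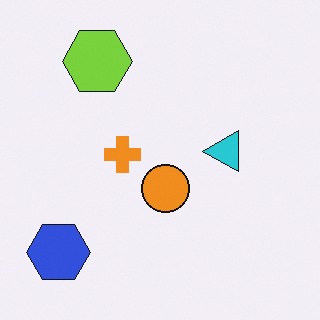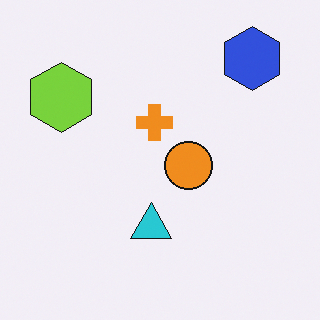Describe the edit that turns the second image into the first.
It was transposed (reflected across the top-left ↔ bottom-right diagonal).

Shapes have swapped their row and column positions — what was in the top-right is now in the bottom-left — a diagonal reflection.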